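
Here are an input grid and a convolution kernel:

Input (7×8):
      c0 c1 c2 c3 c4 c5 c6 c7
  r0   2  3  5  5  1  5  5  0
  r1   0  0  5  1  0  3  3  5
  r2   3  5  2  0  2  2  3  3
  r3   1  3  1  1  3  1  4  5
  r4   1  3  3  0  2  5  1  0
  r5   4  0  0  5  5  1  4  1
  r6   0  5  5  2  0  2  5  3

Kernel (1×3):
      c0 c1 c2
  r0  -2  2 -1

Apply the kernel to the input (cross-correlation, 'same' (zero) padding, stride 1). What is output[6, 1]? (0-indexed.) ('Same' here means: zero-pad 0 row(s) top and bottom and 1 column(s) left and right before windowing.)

5

The receptive field on the zero-padded input at this output position is [0 5 5]. Elementwise product with the kernel and sum: 0·-2 + 5·2 + 5·-1.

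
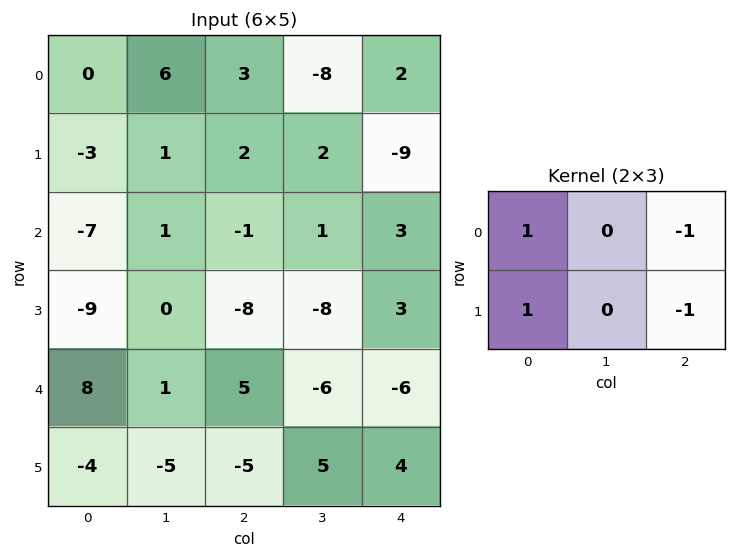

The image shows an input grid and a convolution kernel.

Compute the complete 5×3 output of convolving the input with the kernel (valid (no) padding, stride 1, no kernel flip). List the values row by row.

-8 13 12
-11 -1 7
-7 8 -15
2 15 0
4 -3 2

Output[0,0]: The receptive field on the input at this output position is [0 6 3 / -3 1 2]. Elementwise product with the kernel and sum: 0·1 + 3·-1 + -3·1 + 2·-1.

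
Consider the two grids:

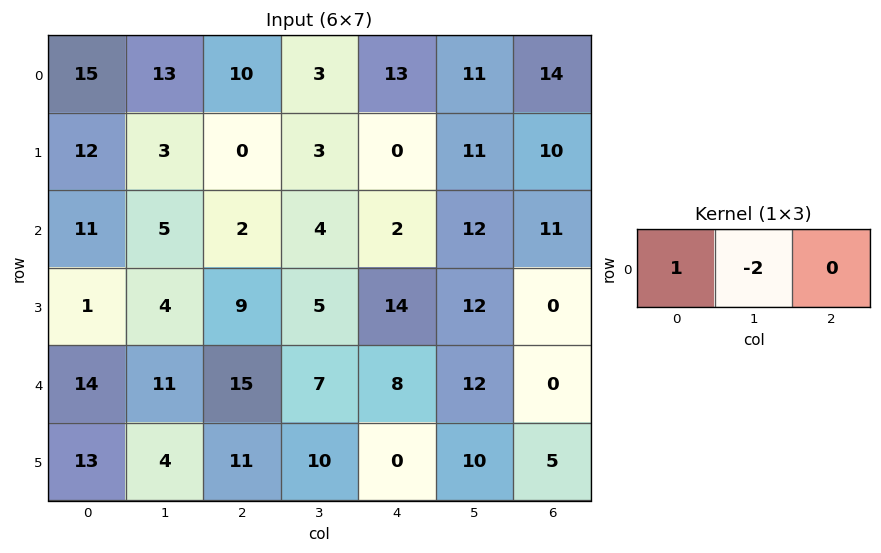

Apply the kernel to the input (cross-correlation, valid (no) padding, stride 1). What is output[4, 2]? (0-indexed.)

1

The receptive field on the input at this output position is [15 7 8]. Elementwise product with the kernel and sum: 15·1 + 7·-2.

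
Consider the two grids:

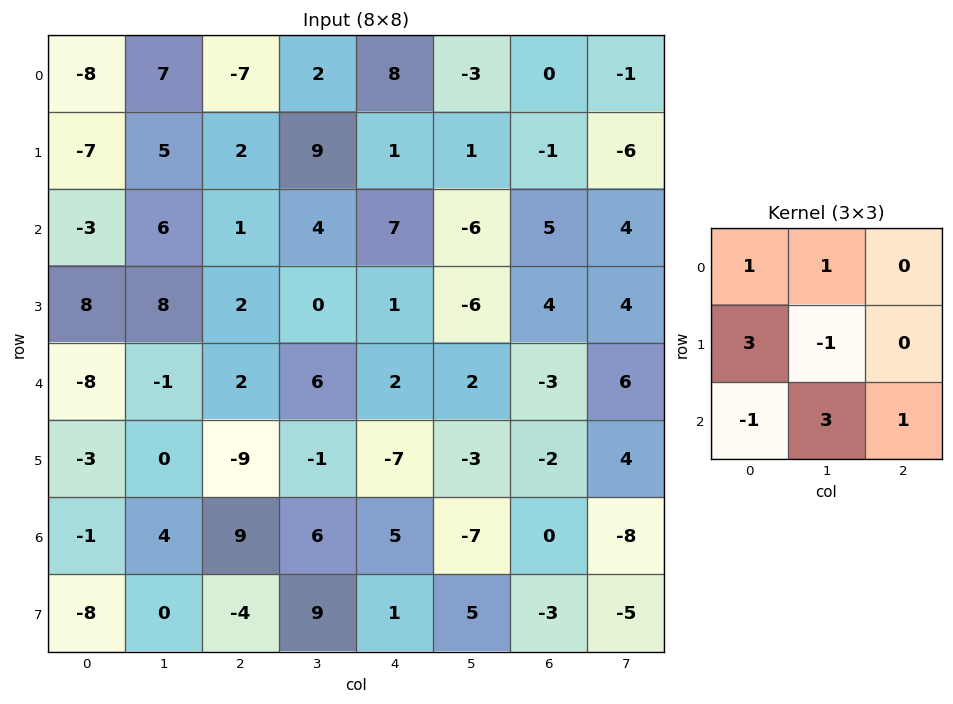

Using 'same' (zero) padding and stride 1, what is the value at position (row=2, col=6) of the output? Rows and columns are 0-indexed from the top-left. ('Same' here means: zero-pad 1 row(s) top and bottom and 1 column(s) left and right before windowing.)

The receptive field on the zero-padded input at this output position is [1 -1 -6 / -6 5 4 / -6 4 4]. Elementwise product with the kernel and sum: 1·1 + -1·1 + -6·3 + 5·-1 + -6·-1 + 4·3 + 4·1.

-1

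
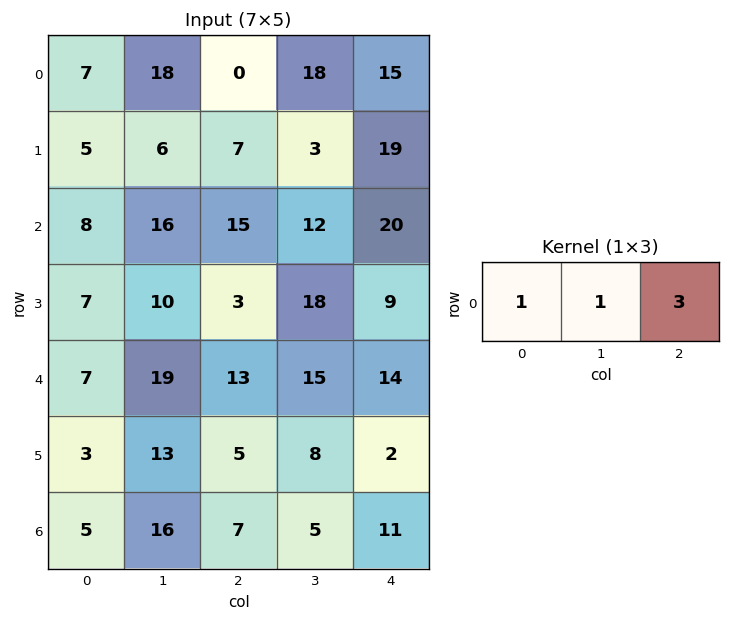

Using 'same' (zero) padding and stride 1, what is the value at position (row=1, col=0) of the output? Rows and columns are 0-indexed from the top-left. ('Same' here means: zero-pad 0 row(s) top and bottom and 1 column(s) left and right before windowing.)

The receptive field on the zero-padded input at this output position is [0 5 6]. Elementwise product with the kernel and sum: 0·1 + 5·1 + 6·3.

23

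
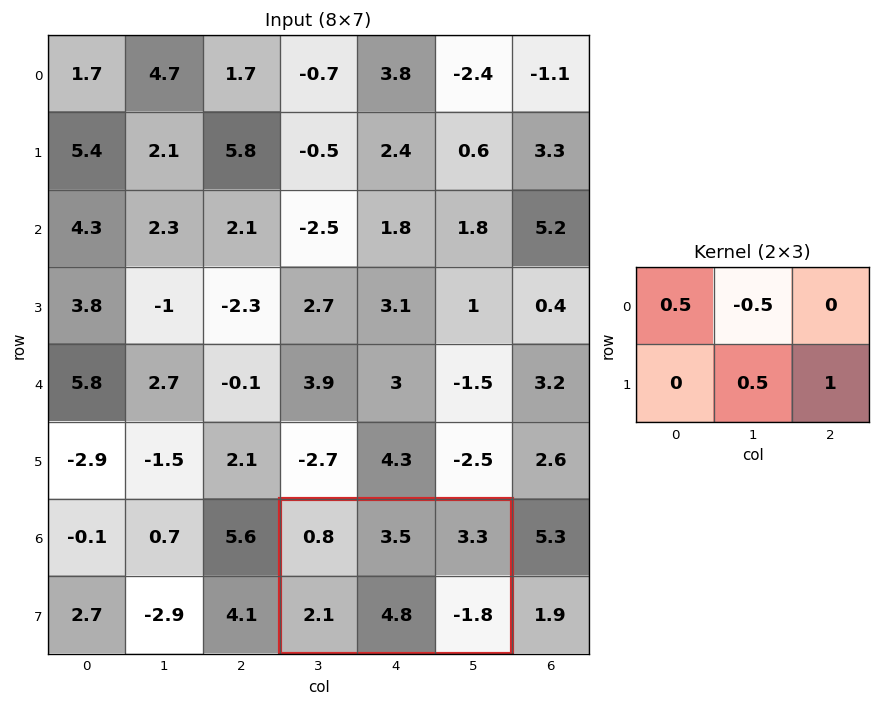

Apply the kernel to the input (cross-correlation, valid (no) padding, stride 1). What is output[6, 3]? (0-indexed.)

The receptive field on the input at this output position is [0.8 3.5 3.3 / 2.1 4.8 -1.8]. Elementwise product with the kernel and sum: 0.8·0.5 + 3.5·-0.5 + 4.8·0.5 + -1.8·1.

-0.75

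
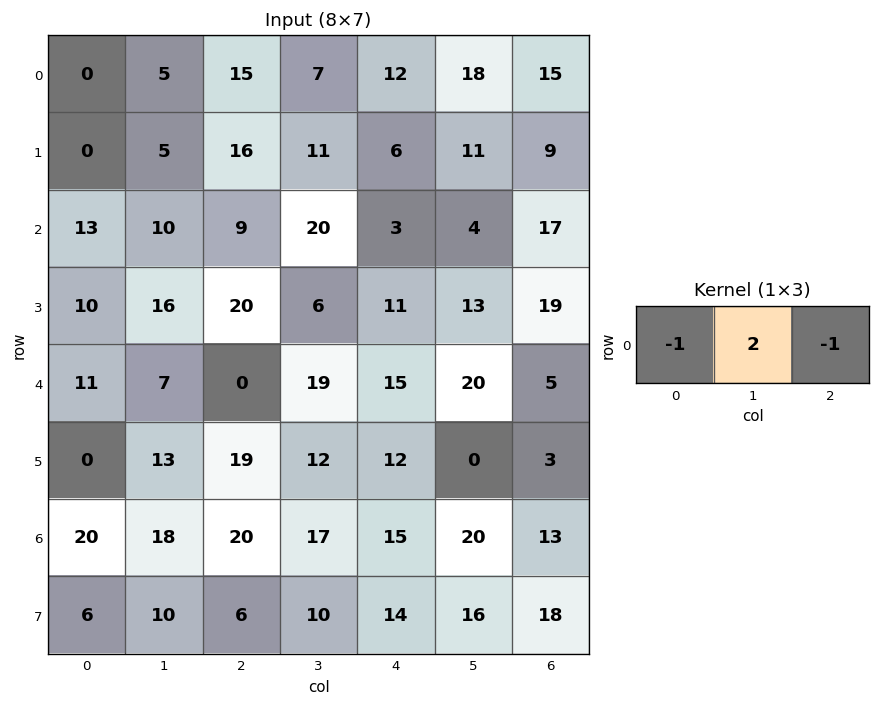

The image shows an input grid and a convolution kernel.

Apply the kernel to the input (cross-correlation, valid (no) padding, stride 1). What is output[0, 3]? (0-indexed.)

The receptive field on the input at this output position is [7 12 18]. Elementwise product with the kernel and sum: 7·-1 + 12·2 + 18·-1.

-1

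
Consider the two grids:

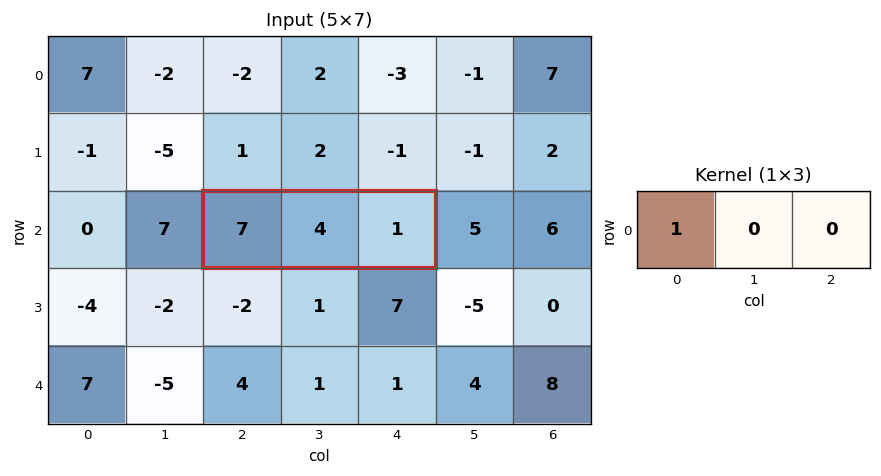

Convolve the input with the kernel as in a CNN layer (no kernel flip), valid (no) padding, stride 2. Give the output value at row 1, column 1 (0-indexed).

The receptive field on the input at this output position is [7 4 1]. Elementwise product with the kernel and sum: 7·1.

7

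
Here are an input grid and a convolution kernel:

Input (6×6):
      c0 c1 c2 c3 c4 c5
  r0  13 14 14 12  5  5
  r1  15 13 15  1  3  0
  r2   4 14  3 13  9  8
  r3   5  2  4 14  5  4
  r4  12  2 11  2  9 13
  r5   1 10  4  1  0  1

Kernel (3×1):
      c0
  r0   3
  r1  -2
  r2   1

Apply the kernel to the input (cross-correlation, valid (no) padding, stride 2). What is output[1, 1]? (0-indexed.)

12

The receptive field on the input at this output position is [3 / 4 / 11]. Elementwise product with the kernel and sum: 3·3 + 4·-2 + 11·1.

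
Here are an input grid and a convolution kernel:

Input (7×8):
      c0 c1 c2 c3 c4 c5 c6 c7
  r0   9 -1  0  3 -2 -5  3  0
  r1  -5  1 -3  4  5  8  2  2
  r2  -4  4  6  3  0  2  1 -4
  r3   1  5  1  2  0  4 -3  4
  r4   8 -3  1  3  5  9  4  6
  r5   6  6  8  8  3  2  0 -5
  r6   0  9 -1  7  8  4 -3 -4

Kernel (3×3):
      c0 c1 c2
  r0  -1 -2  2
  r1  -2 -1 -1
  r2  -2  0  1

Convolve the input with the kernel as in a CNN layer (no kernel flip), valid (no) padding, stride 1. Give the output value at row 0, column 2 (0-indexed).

-25

The receptive field on the input at this output position is [0 3 -2 / -3 4 5 / 6 3 0]. Elementwise product with the kernel and sum: 0·-1 + 3·-2 + -2·2 + -3·-2 + 4·-1 + 5·-1 + 6·-2 + 0·1.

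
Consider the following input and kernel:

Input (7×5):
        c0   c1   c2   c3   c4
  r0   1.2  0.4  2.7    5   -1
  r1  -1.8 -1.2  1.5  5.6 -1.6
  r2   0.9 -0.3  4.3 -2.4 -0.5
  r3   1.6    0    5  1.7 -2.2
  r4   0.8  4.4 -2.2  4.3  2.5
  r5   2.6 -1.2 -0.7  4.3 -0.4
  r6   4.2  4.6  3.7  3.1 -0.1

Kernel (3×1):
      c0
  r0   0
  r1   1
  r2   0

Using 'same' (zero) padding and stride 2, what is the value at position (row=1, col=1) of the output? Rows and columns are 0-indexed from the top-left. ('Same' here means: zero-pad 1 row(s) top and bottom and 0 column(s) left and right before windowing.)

4.3

The receptive field on the zero-padded input at this output position is [1.5 / 4.3 / 5]. Elementwise product with the kernel and sum: 4.3·1.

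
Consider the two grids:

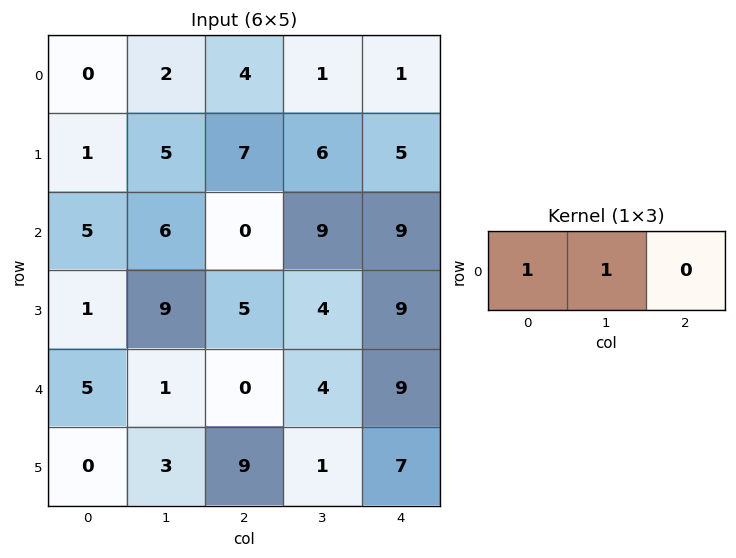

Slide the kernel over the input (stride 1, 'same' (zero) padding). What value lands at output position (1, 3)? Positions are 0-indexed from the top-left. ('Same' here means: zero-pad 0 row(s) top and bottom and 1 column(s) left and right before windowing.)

13

The receptive field on the zero-padded input at this output position is [7 6 5]. Elementwise product with the kernel and sum: 7·1 + 6·1.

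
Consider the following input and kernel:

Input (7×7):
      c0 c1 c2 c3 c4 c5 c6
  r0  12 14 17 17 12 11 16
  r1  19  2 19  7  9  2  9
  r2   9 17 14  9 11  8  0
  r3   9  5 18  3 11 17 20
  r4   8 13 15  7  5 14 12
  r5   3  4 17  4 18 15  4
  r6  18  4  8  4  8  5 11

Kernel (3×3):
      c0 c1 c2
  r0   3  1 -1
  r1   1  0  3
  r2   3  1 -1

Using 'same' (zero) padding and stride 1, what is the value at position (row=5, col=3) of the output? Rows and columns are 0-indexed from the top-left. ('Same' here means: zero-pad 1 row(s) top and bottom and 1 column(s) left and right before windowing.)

The receptive field on the zero-padded input at this output position is [15 7 5 / 17 4 18 / 8 4 8]. Elementwise product with the kernel and sum: 15·3 + 7·1 + 5·-1 + 17·1 + 18·3 + 8·3 + 4·1 + 8·-1.

138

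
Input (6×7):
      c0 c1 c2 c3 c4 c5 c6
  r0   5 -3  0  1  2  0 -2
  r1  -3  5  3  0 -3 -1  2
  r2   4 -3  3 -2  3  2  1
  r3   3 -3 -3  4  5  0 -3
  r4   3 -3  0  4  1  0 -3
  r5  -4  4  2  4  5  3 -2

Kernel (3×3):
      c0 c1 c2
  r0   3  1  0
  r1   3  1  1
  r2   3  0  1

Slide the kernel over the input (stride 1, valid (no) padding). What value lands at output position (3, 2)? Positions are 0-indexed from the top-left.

11

The receptive field on the input at this output position is [-3 4 5 / 0 4 1 / 2 4 5]. Elementwise product with the kernel and sum: -3·3 + 4·1 + 0·3 + 4·1 + 1·1 + 2·3 + 5·1.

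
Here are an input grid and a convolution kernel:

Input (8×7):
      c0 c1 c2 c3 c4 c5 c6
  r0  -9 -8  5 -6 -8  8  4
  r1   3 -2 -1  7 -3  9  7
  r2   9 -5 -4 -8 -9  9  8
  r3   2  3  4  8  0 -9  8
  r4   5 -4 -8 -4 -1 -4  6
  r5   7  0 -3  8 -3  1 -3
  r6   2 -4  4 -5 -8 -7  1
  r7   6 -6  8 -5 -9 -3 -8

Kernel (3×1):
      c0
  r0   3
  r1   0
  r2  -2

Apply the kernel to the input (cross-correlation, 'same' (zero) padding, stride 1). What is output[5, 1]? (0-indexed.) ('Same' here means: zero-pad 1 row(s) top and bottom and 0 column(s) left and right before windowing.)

-4

The receptive field on the zero-padded input at this output position is [-4 / 0 / -4]. Elementwise product with the kernel and sum: -4·3 + -4·-2.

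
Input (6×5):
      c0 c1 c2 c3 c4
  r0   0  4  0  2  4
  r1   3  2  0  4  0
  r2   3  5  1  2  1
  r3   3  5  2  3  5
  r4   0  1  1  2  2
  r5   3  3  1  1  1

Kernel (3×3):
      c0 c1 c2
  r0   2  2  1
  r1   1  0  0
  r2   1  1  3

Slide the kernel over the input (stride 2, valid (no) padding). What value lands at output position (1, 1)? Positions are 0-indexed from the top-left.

18

The receptive field on the input at this output position is [1 2 1 / 2 3 5 / 1 2 2]. Elementwise product with the kernel and sum: 1·2 + 2·2 + 1·1 + 2·1 + 1·1 + 2·1 + 2·3.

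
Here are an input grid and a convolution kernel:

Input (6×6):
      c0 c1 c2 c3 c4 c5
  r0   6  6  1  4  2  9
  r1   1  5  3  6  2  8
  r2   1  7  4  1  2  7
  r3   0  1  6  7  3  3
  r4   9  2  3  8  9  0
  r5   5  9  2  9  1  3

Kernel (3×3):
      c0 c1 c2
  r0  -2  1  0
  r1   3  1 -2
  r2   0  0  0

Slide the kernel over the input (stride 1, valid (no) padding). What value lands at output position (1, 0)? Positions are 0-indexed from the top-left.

The receptive field on the input at this output position is [1 5 3 / 1 7 4 / 0 1 6]. Elementwise product with the kernel and sum: 1·-2 + 5·1 + 1·3 + 7·1 + 4·-2.

5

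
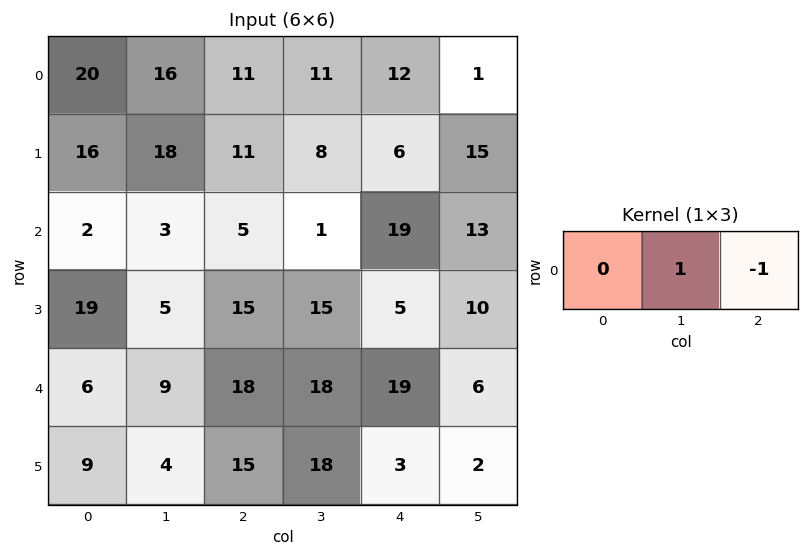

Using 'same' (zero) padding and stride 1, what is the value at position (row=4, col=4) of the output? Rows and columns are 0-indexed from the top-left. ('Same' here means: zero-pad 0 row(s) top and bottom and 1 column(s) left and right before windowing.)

The receptive field on the zero-padded input at this output position is [18 19 6]. Elementwise product with the kernel and sum: 19·1 + 6·-1.

13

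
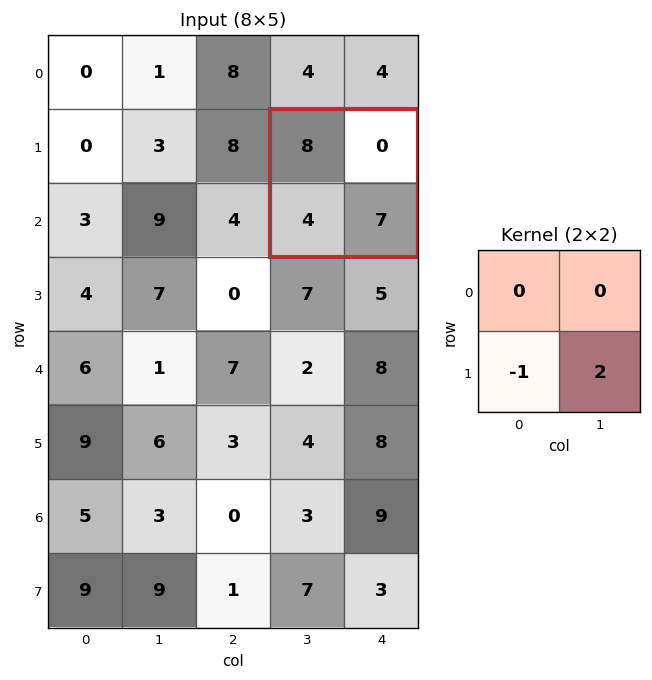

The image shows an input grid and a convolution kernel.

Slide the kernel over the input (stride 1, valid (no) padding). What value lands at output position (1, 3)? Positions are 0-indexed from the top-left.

The receptive field on the input at this output position is [8 0 / 4 7]. Elementwise product with the kernel and sum: 4·-1 + 7·2.

10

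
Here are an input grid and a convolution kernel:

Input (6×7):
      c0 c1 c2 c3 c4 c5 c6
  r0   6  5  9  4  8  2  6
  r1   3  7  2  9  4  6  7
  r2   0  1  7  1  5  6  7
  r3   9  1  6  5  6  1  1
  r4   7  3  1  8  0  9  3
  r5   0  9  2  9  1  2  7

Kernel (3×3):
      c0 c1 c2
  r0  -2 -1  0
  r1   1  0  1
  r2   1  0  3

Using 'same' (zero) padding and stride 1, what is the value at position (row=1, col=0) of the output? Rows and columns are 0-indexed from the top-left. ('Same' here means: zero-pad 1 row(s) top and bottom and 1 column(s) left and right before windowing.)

4

The receptive field on the zero-padded input at this output position is [0 6 5 / 0 3 7 / 0 0 1]. Elementwise product with the kernel and sum: 0·-2 + 6·-1 + 0·1 + 7·1 + 0·1 + 1·3.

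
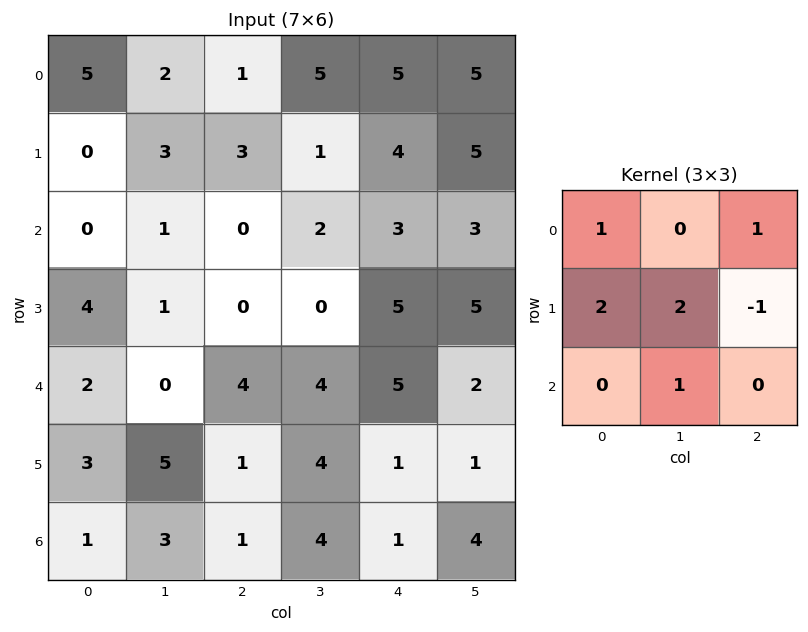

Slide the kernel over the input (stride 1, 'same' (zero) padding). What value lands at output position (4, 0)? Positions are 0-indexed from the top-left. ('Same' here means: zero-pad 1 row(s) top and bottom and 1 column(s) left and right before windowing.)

The receptive field on the zero-padded input at this output position is [0 4 1 / 0 2 0 / 0 3 5]. Elementwise product with the kernel and sum: 0·1 + 1·1 + 0·2 + 2·2 + 0·-1 + 3·1.

8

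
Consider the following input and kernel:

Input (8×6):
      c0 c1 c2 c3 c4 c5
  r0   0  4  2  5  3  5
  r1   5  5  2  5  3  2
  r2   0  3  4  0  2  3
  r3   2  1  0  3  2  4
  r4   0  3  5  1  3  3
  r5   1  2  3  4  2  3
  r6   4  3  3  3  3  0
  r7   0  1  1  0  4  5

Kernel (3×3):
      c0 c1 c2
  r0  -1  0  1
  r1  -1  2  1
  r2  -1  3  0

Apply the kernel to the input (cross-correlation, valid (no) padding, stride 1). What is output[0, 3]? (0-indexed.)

9

The receptive field on the input at this output position is [5 3 5 / 5 3 2 / 0 2 3]. Elementwise product with the kernel and sum: 5·-1 + 5·1 + 5·-1 + 3·2 + 2·1 + 0·-1 + 2·3.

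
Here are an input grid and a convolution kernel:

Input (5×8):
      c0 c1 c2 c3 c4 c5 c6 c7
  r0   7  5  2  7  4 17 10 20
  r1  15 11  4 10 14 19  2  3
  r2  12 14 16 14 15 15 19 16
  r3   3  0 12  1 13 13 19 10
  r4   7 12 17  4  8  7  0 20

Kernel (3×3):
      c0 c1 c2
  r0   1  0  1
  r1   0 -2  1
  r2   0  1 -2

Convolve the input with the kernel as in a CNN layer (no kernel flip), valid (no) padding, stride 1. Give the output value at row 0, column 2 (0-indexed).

The receptive field on the input at this output position is [2 7 4 / 4 10 14 / 16 14 15]. Elementwise product with the kernel and sum: 2·1 + 4·1 + 10·-2 + 14·1 + 14·1 + 15·-2.

-16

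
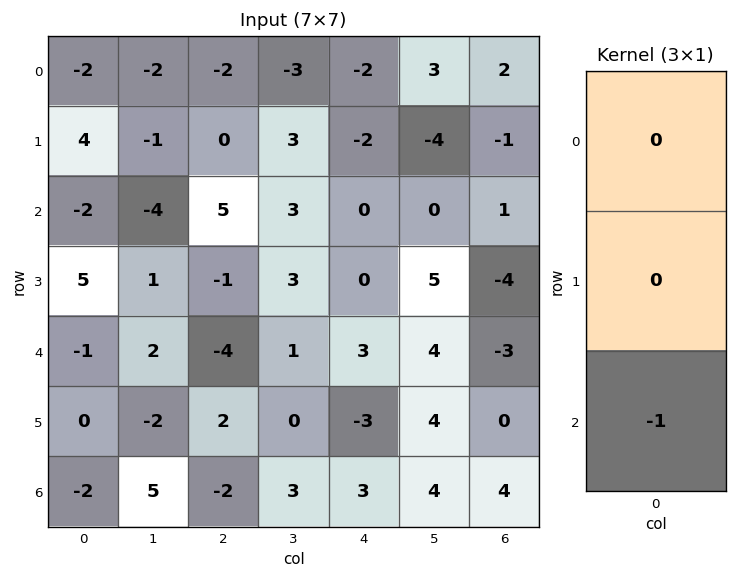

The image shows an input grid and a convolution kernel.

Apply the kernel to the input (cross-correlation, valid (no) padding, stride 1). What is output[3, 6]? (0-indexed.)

0

The receptive field on the input at this output position is [-4 / -3 / 0]. Elementwise product with the kernel and sum: 0·-1.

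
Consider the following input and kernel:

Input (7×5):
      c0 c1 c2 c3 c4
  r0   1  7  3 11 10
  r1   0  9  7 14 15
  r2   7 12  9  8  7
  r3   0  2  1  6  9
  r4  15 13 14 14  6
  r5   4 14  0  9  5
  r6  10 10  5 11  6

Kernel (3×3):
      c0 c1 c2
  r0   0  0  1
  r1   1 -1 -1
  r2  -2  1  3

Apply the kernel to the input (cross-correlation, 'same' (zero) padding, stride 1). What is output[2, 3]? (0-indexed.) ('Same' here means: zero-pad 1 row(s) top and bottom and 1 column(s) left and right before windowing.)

The receptive field on the zero-padded input at this output position is [7 14 15 / 9 8 7 / 1 6 9]. Elementwise product with the kernel and sum: 15·1 + 9·1 + 8·-1 + 7·-1 + 1·-2 + 6·1 + 9·3.

40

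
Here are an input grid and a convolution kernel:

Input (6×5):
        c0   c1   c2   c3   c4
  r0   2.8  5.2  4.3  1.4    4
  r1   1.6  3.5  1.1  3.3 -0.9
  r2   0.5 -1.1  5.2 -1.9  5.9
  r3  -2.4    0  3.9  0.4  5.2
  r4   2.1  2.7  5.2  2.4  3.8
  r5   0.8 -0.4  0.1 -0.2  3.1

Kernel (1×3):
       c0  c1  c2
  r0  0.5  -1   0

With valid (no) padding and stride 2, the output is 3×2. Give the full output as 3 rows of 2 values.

-3.8 0.75
1.35 4.5
-1.65 0.2

Output[0,0]: The receptive field on the input at this output position is [2.8 5.2 4.3]. Elementwise product with the kernel and sum: 2.8·0.5 + 5.2·-1.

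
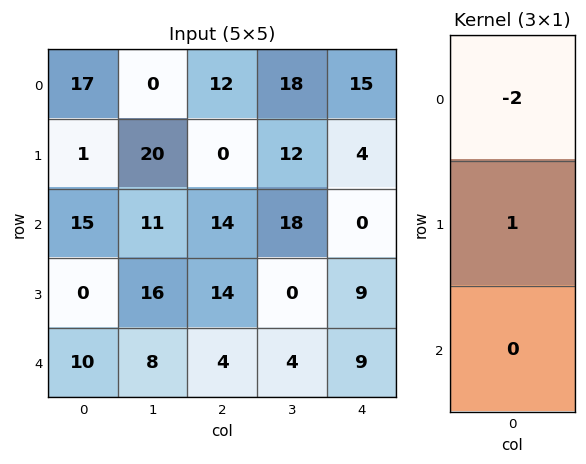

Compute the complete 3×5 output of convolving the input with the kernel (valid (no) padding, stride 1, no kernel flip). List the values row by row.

-33 20 -24 -24 -26
13 -29 14 -6 -8
-30 -6 -14 -36 9

Output[0,0]: The receptive field on the input at this output position is [17 / 1 / 15]. Elementwise product with the kernel and sum: 17·-2 + 1·1.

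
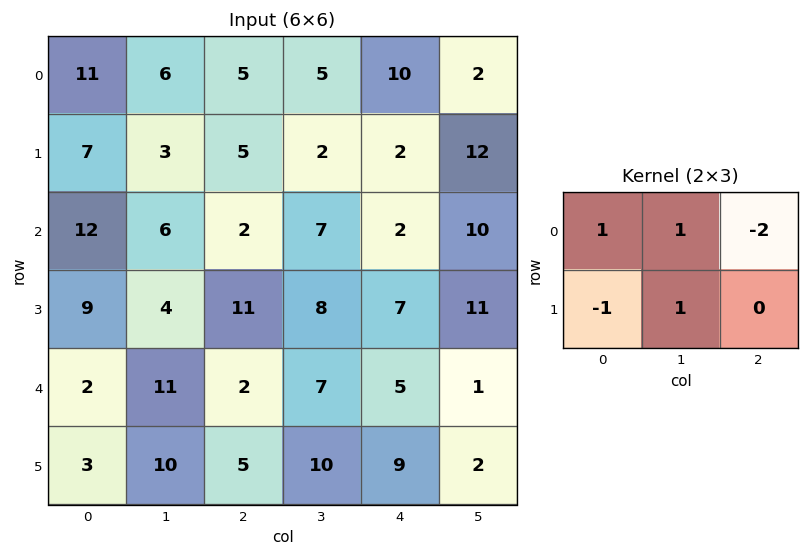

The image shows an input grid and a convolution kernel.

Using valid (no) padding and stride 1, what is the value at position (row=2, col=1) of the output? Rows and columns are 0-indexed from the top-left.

1

The receptive field on the input at this output position is [6 2 7 / 4 11 8]. Elementwise product with the kernel and sum: 6·1 + 2·1 + 7·-2 + 4·-1 + 11·1.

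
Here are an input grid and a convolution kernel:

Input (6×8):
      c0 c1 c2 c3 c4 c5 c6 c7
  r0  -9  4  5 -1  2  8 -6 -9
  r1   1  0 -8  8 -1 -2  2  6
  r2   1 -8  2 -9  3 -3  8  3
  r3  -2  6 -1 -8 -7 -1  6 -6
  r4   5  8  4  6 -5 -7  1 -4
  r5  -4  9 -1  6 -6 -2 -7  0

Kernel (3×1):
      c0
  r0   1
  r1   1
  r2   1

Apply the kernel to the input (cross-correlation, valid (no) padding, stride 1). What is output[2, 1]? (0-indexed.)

The receptive field on the input at this output position is [-8 / 6 / 8]. Elementwise product with the kernel and sum: -8·1 + 6·1 + 8·1.

6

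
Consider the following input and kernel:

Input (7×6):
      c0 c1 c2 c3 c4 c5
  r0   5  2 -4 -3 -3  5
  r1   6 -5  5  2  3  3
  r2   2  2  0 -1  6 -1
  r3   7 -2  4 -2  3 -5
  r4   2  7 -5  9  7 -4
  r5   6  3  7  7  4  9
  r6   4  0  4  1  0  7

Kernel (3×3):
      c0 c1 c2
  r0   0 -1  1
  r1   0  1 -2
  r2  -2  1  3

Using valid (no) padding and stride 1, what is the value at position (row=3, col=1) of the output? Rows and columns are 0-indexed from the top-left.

The receptive field on the input at this output position is [-2 4 -2 / 7 -5 9 / 3 7 7]. Elementwise product with the kernel and sum: 4·-1 + -2·1 + -5·1 + 9·-2 + 3·-2 + 7·1 + 7·3.

-7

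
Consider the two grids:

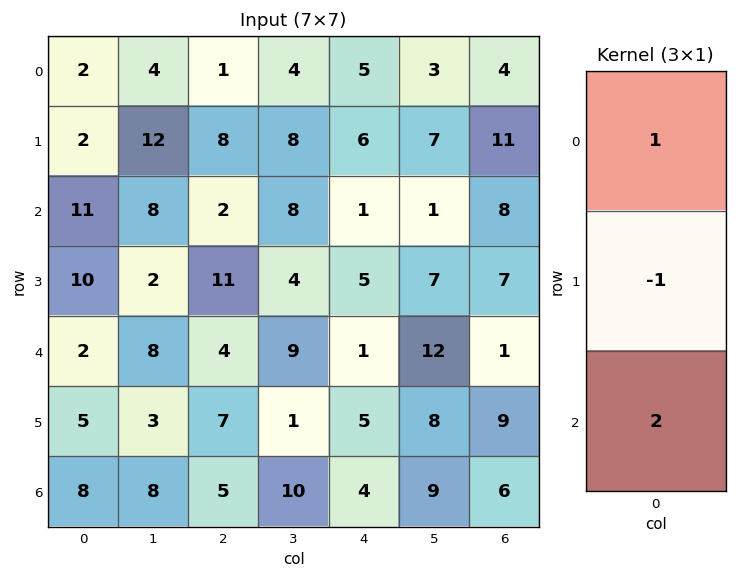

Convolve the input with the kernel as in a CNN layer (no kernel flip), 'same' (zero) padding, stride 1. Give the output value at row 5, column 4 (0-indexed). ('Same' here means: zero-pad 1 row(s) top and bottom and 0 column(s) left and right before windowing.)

4

The receptive field on the zero-padded input at this output position is [1 / 5 / 4]. Elementwise product with the kernel and sum: 1·1 + 5·-1 + 4·2.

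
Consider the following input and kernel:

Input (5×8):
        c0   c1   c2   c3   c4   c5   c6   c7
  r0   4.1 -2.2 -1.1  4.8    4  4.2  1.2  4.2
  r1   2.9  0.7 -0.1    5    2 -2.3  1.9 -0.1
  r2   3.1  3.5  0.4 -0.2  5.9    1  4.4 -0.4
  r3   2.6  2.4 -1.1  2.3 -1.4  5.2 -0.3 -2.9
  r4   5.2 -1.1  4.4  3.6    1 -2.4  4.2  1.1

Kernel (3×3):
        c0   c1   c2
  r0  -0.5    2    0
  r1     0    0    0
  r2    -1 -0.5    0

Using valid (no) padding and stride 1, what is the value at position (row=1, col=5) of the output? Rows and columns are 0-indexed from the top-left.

-0.1

The receptive field on the input at this output position is [-2.3 1.9 -0.1 / 1 4.4 -0.4 / 5.2 -0.3 -2.9]. Elementwise product with the kernel and sum: -2.3·-0.5 + 1.9·2 + 5.2·-1 + -0.3·-0.5.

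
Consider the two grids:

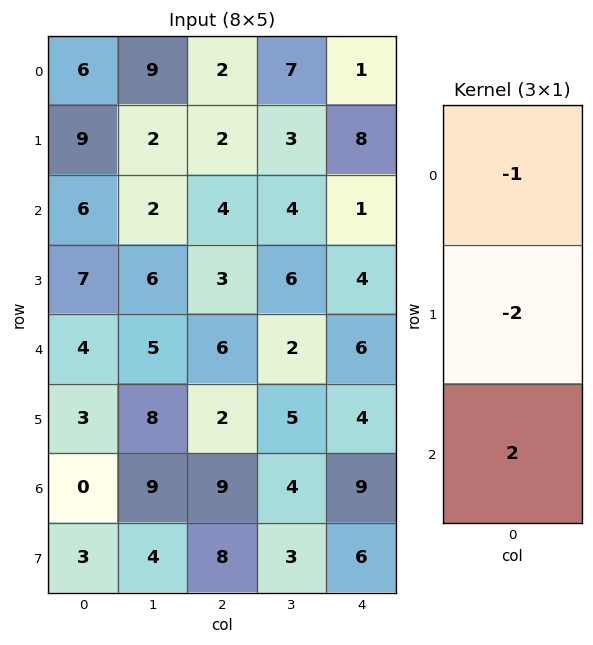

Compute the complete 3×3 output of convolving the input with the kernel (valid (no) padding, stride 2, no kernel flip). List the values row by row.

-12 2 -15
-12 2 3
-10 8 4

Output[0,0]: The receptive field on the input at this output position is [6 / 9 / 6]. Elementwise product with the kernel and sum: 6·-1 + 9·-2 + 6·2.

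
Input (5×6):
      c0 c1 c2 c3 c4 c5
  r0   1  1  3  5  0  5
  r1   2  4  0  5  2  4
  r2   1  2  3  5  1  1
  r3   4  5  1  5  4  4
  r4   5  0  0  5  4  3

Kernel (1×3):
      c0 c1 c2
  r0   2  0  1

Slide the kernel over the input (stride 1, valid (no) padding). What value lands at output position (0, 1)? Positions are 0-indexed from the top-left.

The receptive field on the input at this output position is [1 3 5]. Elementwise product with the kernel and sum: 1·2 + 5·1.

7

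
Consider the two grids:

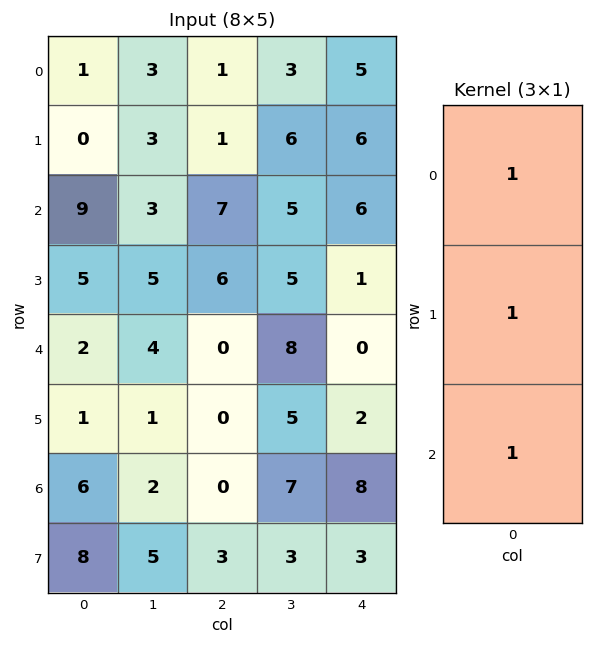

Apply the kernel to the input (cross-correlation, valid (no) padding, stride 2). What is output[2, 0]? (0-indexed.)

9

The receptive field on the input at this output position is [2 / 1 / 6]. Elementwise product with the kernel and sum: 2·1 + 1·1 + 6·1.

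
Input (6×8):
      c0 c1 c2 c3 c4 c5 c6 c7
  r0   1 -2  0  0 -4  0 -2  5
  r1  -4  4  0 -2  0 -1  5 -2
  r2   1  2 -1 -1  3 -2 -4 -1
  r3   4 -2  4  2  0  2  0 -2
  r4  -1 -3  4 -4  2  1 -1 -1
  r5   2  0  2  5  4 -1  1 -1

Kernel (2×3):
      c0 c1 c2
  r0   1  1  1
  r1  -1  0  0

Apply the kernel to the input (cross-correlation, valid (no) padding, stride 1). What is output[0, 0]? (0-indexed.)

The receptive field on the input at this output position is [1 -2 0 / -4 4 0]. Elementwise product with the kernel and sum: 1·1 + -2·1 + 0·1 + -4·-1.

3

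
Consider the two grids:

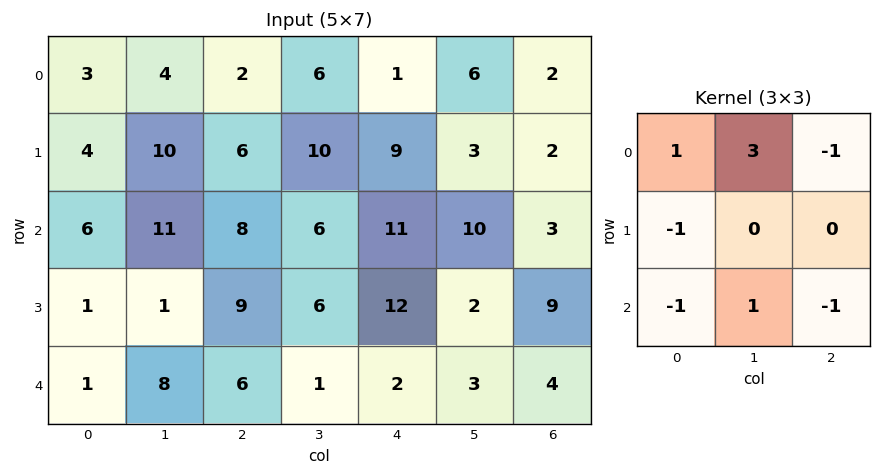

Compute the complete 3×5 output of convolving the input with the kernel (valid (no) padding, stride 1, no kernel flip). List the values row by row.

6 -15 0 -12 4
13 9 4 32 -14
31 25 -1 21 23

Output[0,0]: The receptive field on the input at this output position is [3 4 2 / 4 10 6 / 6 11 8]. Elementwise product with the kernel and sum: 3·1 + 4·3 + 2·-1 + 4·-1 + 6·-1 + 11·1 + 8·-1.
Output[0,1]: The receptive field on the input at this output position is [4 2 6 / 10 6 10 / 11 8 6]. Elementwise product with the kernel and sum: 4·1 + 2·3 + 6·-1 + 10·-1 + 11·-1 + 8·1 + 6·-1.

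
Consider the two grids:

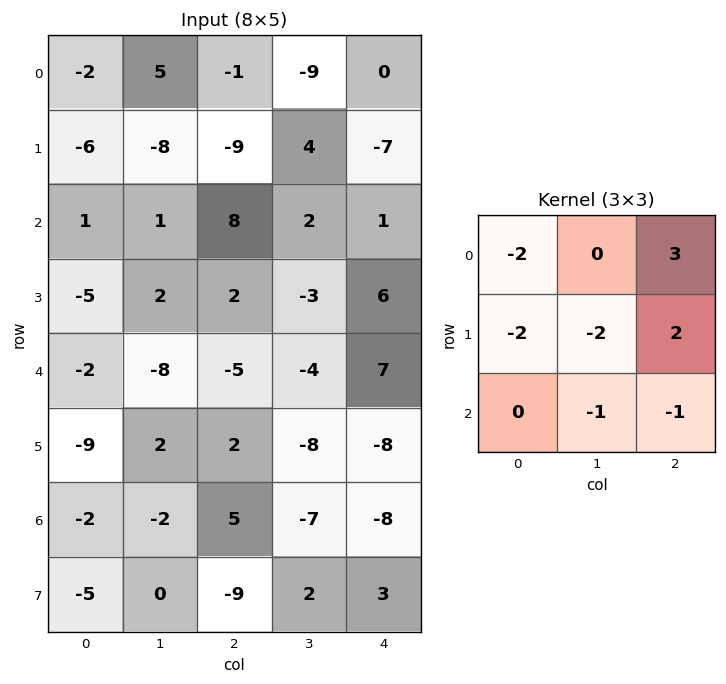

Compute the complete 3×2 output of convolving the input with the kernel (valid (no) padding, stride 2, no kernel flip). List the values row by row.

2 -5
45 -2
4 42

Output[0,0]: The receptive field on the input at this output position is [-2 5 -1 / -6 -8 -9 / 1 1 8]. Elementwise product with the kernel and sum: -2·-2 + -1·3 + -6·-2 + -8·-2 + -9·2 + 1·-1 + 8·-1.
Output[0,1]: The receptive field on the input at this output position is [-1 -9 0 / -9 4 -7 / 8 2 1]. Elementwise product with the kernel and sum: -1·-2 + 0·3 + -9·-2 + 4·-2 + -7·2 + 2·-1 + 1·-1.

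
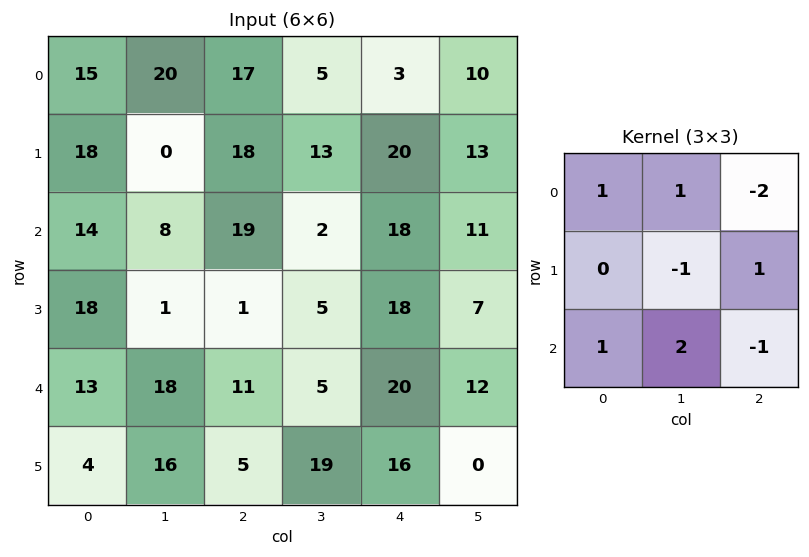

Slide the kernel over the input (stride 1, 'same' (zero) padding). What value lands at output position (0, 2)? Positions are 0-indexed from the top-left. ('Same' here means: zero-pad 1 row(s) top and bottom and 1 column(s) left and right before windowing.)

11

The receptive field on the zero-padded input at this output position is [0 0 0 / 20 17 5 / 0 18 13]. Elementwise product with the kernel and sum: 0·1 + 0·1 + 0·-2 + 17·-1 + 5·1 + 0·1 + 18·2 + 13·-1.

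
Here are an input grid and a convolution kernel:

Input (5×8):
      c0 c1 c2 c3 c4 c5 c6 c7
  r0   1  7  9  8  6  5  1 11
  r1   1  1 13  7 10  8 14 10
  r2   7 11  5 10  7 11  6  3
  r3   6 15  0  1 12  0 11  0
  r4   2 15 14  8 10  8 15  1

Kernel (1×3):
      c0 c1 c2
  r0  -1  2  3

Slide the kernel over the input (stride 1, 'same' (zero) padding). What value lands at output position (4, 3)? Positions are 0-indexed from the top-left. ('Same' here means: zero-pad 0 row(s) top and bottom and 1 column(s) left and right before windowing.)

The receptive field on the zero-padded input at this output position is [14 8 10]. Elementwise product with the kernel and sum: 14·-1 + 8·2 + 10·3.

32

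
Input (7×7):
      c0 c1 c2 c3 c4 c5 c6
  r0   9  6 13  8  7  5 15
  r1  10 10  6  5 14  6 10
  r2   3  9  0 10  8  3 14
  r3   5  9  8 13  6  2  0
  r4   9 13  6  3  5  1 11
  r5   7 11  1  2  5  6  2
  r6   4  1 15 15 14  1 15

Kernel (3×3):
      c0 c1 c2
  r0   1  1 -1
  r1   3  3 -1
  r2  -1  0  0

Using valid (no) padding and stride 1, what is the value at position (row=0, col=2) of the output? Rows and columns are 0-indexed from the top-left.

The receptive field on the input at this output position is [13 8 7 / 6 5 14 / 0 10 8]. Elementwise product with the kernel and sum: 13·1 + 8·1 + 7·-1 + 6·3 + 5·3 + 14·-1 + 0·-1.

33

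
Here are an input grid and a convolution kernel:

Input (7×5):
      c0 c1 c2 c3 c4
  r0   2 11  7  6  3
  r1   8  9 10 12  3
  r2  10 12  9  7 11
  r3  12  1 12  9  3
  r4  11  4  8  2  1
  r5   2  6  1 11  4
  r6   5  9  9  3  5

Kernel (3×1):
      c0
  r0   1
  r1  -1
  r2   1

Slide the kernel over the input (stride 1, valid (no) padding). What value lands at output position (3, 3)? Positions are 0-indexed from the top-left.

The receptive field on the input at this output position is [9 / 2 / 11]. Elementwise product with the kernel and sum: 9·1 + 2·-1 + 11·1.

18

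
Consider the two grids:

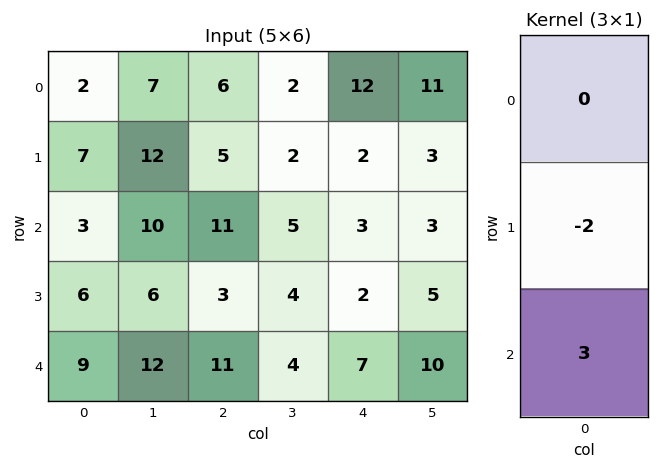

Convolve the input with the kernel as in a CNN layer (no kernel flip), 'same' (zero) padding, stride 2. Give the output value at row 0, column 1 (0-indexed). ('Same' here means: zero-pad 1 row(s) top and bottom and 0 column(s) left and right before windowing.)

The receptive field on the zero-padded input at this output position is [0 / 6 / 5]. Elementwise product with the kernel and sum: 6·-2 + 5·3.

3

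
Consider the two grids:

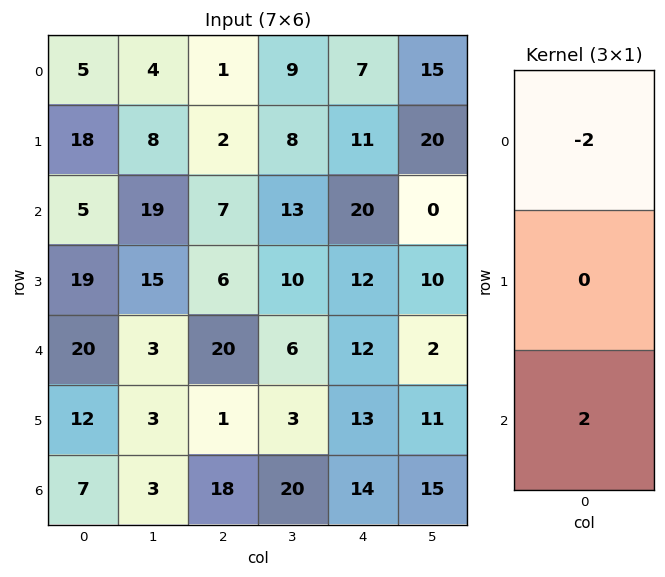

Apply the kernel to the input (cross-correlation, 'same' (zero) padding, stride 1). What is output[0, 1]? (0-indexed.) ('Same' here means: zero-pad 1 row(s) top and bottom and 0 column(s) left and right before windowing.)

The receptive field on the zero-padded input at this output position is [0 / 4 / 8]. Elementwise product with the kernel and sum: 0·-2 + 8·2.

16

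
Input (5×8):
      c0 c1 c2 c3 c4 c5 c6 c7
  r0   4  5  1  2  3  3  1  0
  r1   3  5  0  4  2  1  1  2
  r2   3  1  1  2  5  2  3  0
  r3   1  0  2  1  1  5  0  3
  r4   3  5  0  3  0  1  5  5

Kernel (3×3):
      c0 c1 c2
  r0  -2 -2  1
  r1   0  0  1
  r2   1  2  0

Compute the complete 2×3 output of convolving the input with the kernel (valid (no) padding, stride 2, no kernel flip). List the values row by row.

-12 4 -1
8 6 -9

Output[0,0]: The receptive field on the input at this output position is [4 5 1 / 3 5 0 / 3 1 1]. Elementwise product with the kernel and sum: 4·-2 + 5·-2 + 1·1 + 0·1 + 3·1 + 1·2.
Output[0,1]: The receptive field on the input at this output position is [1 2 3 / 0 4 2 / 1 2 5]. Elementwise product with the kernel and sum: 1·-2 + 2·-2 + 3·1 + 2·1 + 1·1 + 2·2.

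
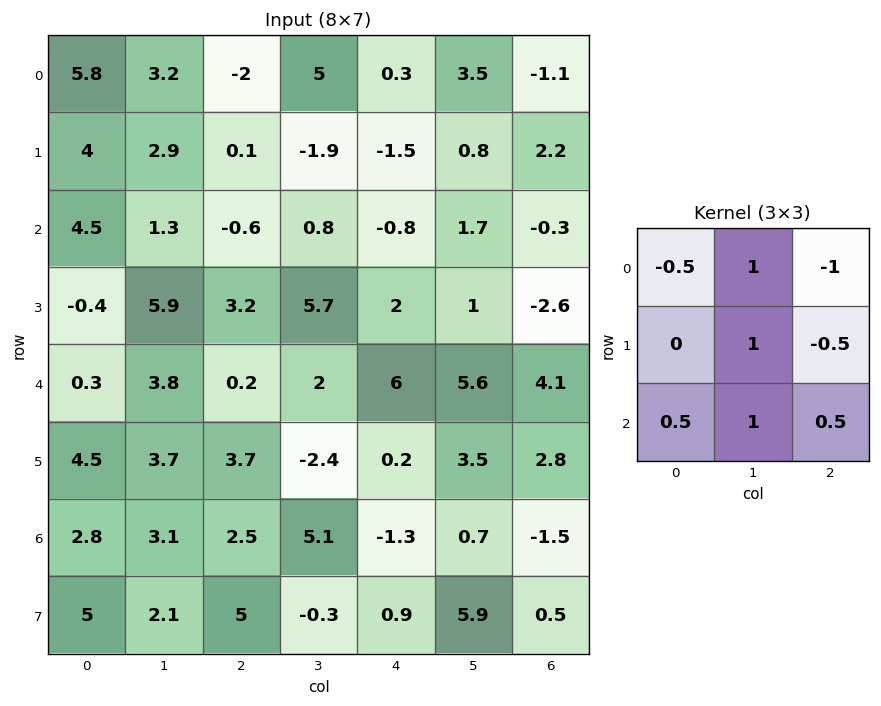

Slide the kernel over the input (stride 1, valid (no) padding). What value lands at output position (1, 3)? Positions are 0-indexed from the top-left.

2.35

The receptive field on the input at this output position is [-1.9 -1.5 0.8 / 0.8 -0.8 1.7 / 5.7 2 1]. Elementwise product with the kernel and sum: -1.9·-0.5 + -1.5·1 + 0.8·-1 + -0.8·1 + 1.7·-0.5 + 5.7·0.5 + 2·1 + 1·0.5.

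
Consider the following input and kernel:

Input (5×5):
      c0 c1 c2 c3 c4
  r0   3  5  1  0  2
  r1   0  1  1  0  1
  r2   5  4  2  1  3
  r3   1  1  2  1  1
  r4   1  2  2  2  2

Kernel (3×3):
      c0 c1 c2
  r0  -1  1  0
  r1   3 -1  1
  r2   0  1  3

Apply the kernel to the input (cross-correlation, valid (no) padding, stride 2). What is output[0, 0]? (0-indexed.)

The receptive field on the input at this output position is [3 5 1 / 0 1 1 / 5 4 2]. Elementwise product with the kernel and sum: 3·-1 + 5·1 + 0·3 + 1·-1 + 1·1 + 4·1 + 2·3.

12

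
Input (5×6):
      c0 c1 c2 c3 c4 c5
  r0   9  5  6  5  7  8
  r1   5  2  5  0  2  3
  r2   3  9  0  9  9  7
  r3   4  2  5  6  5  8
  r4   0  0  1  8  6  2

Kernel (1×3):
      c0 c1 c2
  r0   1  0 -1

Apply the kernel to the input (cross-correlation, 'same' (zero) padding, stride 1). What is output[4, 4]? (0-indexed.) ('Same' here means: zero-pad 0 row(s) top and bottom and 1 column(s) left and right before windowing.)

6

The receptive field on the zero-padded input at this output position is [8 6 2]. Elementwise product with the kernel and sum: 8·1 + 2·-1.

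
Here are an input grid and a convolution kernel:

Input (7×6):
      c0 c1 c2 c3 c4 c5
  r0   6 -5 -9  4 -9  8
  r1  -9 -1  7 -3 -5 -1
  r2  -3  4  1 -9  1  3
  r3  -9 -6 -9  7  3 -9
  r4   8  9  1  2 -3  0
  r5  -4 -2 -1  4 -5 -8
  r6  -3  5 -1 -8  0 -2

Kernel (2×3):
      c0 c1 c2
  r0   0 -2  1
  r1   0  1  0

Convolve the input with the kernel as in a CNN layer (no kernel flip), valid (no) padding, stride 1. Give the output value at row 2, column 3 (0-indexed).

The receptive field on the input at this output position is [-9 1 3 / 7 3 -9]. Elementwise product with the kernel and sum: 1·-2 + 3·1 + 3·1.

4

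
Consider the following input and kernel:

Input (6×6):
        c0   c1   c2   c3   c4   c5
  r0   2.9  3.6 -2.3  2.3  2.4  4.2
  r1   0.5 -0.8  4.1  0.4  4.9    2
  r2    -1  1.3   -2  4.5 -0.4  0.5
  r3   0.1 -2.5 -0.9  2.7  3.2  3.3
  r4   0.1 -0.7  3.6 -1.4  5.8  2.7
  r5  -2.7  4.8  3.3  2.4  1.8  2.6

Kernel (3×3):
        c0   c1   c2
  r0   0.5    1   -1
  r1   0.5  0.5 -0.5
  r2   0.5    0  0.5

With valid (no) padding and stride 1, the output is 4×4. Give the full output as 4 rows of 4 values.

Output[0,0]: The receptive field on the input at this output position is [2.9 3.6 -2.3 / 0.5 -0.8 4.1 / -1 1.3 -2]. Elementwise product with the kernel and sum: 2.9·0.5 + 3.6·1 + -2.3·-1 + 0.5·0.5 + -0.8·0.5 + 4.1·-0.5 + -1·0.5 + -2·0.5.

3.65 1.55 -2.65 3.5
-3.9 0.8 0.15 7.9
3.9 -9.95 7.9 3.3
-3.35 0.9 -0.2 4.6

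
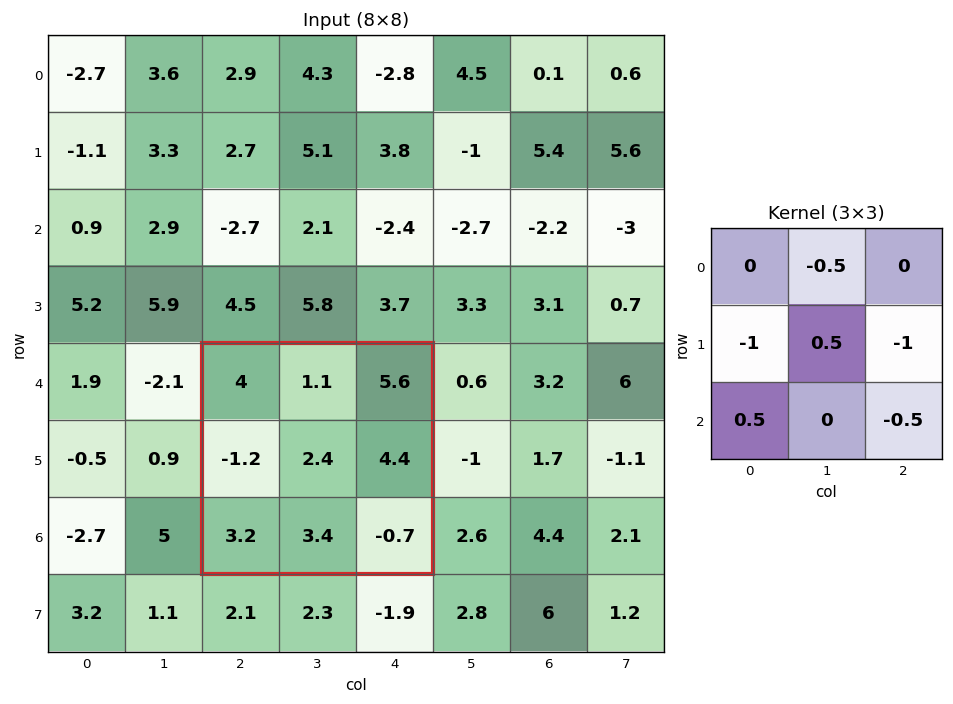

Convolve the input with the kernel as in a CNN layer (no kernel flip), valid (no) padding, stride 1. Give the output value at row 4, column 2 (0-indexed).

The receptive field on the input at this output position is [4 1.1 5.6 / -1.2 2.4 4.4 / 3.2 3.4 -0.7]. Elementwise product with the kernel and sum: 1.1·-0.5 + -1.2·-1 + 2.4·0.5 + 4.4·-1 + 3.2·0.5 + -0.7·-0.5.

-0.6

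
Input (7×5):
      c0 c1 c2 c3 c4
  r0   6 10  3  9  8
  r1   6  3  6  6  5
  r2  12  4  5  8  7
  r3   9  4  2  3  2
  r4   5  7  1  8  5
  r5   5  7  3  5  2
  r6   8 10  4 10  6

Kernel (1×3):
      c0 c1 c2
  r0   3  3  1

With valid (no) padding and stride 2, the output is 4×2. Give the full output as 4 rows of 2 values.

51 44
53 46
37 32
58 48

Output[0,0]: The receptive field on the input at this output position is [6 10 3]. Elementwise product with the kernel and sum: 6·3 + 10·3 + 3·1.
Output[0,1]: The receptive field on the input at this output position is [3 9 8]. Elementwise product with the kernel and sum: 3·3 + 9·3 + 8·1.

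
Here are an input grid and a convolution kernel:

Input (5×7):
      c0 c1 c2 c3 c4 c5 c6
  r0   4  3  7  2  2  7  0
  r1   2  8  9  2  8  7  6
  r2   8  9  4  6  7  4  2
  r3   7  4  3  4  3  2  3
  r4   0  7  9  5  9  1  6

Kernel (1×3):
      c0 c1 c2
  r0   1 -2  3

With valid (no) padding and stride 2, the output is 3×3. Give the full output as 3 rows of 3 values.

19 9 -12
2 13 5
13 26 25

Output[0,0]: The receptive field on the input at this output position is [4 3 7]. Elementwise product with the kernel and sum: 4·1 + 3·-2 + 7·3.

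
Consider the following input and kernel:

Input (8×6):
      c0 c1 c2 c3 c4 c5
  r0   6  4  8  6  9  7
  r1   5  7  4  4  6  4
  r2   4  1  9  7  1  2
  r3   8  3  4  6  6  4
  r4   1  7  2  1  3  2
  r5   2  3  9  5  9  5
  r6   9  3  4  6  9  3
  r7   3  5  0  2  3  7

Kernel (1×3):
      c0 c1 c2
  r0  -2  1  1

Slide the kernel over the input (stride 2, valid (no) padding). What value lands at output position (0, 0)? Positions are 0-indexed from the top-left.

0

The receptive field on the input at this output position is [6 4 8]. Elementwise product with the kernel and sum: 6·-2 + 4·1 + 8·1.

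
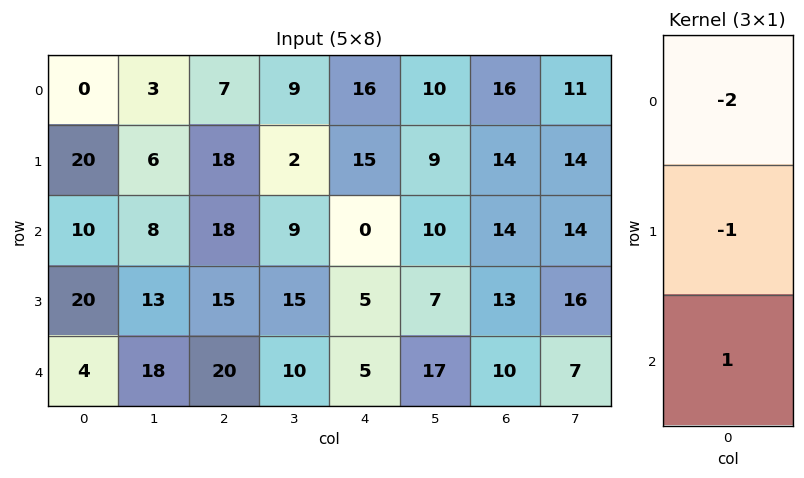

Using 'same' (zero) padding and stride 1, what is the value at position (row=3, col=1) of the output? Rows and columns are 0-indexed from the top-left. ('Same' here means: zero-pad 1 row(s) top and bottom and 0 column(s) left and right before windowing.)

The receptive field on the zero-padded input at this output position is [8 / 13 / 18]. Elementwise product with the kernel and sum: 8·-2 + 13·-1 + 18·1.

-11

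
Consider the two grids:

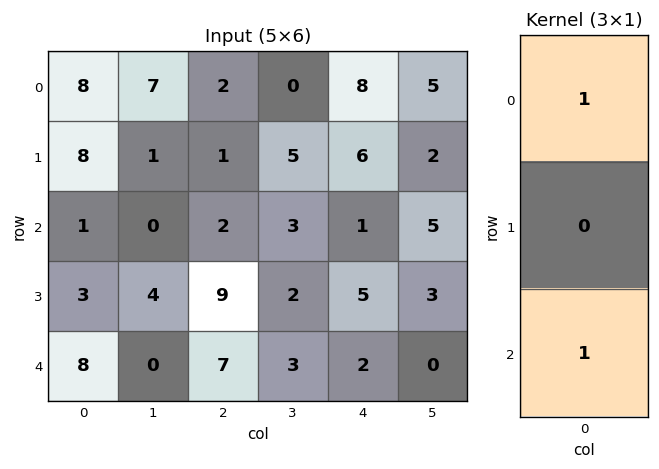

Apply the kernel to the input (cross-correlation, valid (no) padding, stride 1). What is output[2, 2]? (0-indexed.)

The receptive field on the input at this output position is [2 / 9 / 7]. Elementwise product with the kernel and sum: 2·1 + 7·1.

9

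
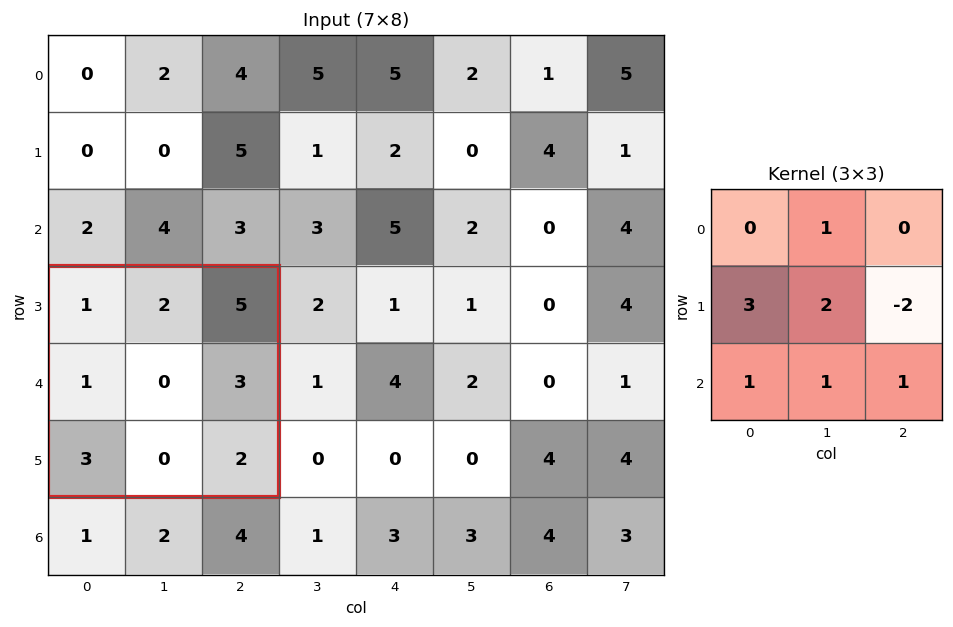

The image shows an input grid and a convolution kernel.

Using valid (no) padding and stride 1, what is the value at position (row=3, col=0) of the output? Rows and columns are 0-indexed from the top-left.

4

The receptive field on the input at this output position is [1 2 5 / 1 0 3 / 3 0 2]. Elementwise product with the kernel and sum: 2·1 + 1·3 + 0·2 + 3·-2 + 3·1 + 0·1 + 2·1.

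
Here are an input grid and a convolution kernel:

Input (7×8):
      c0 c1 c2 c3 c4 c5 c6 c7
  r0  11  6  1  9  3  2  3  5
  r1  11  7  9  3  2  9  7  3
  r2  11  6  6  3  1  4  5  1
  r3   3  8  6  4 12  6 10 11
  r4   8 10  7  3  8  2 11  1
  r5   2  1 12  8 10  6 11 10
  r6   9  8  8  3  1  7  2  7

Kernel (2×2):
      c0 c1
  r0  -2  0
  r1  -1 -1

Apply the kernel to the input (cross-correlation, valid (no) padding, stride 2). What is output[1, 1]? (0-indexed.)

-22

The receptive field on the input at this output position is [6 3 / 6 4]. Elementwise product with the kernel and sum: 6·-2 + 6·-1 + 4·-1.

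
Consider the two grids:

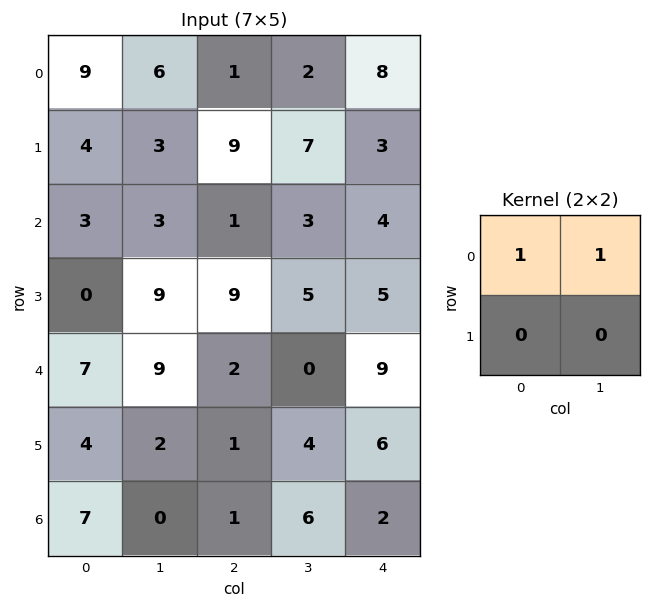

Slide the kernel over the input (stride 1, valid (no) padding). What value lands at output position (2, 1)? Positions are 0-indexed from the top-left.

The receptive field on the input at this output position is [3 1 / 9 9]. Elementwise product with the kernel and sum: 3·1 + 1·1.

4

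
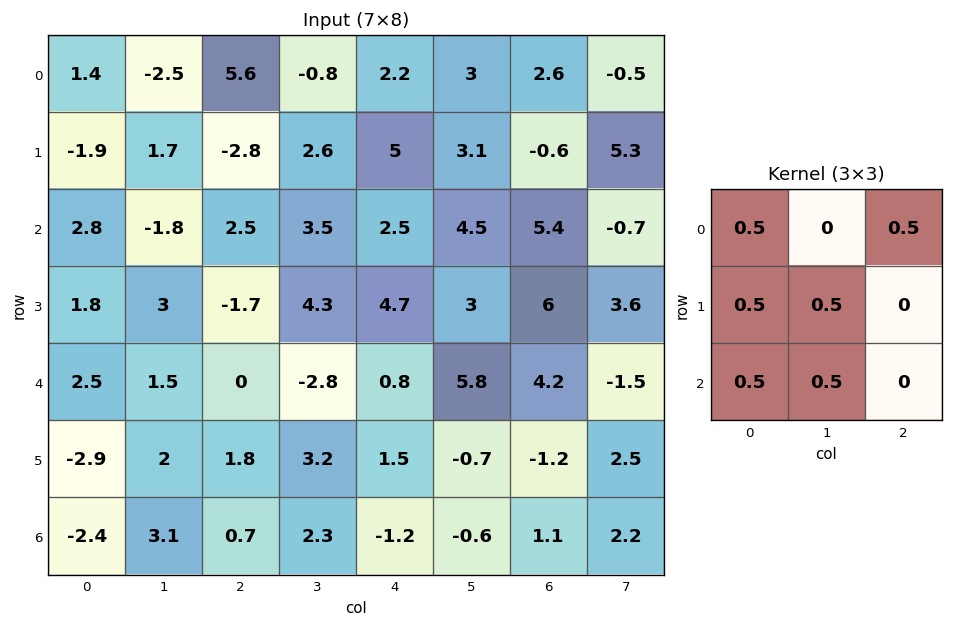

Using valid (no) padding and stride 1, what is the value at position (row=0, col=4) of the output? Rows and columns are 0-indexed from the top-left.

9.95

The receptive field on the input at this output position is [2.2 3 2.6 / 5 3.1 -0.6 / 2.5 4.5 5.4]. Elementwise product with the kernel and sum: 2.2·0.5 + 2.6·0.5 + 5·0.5 + 3.1·0.5 + 2.5·0.5 + 4.5·0.5.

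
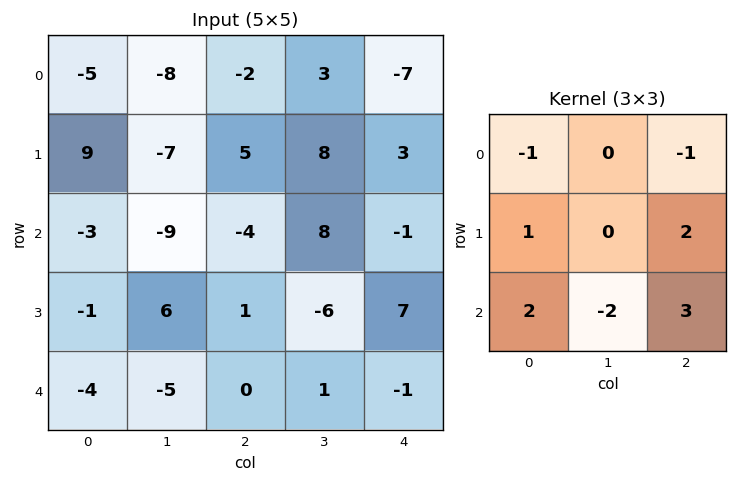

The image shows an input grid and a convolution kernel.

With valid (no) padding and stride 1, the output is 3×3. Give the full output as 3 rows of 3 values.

26 28 -7
-36 -2 21
10 -12 15

Output[0,0]: The receptive field on the input at this output position is [-5 -8 -2 / 9 -7 5 / -3 -9 -4]. Elementwise product with the kernel and sum: -5·-1 + -2·-1 + 9·1 + 5·2 + -3·2 + -9·-2 + -4·3.
Output[0,1]: The receptive field on the input at this output position is [-8 -2 3 / -7 5 8 / -9 -4 8]. Elementwise product with the kernel and sum: -8·-1 + 3·-1 + -7·1 + 8·2 + -9·2 + -4·-2 + 8·3.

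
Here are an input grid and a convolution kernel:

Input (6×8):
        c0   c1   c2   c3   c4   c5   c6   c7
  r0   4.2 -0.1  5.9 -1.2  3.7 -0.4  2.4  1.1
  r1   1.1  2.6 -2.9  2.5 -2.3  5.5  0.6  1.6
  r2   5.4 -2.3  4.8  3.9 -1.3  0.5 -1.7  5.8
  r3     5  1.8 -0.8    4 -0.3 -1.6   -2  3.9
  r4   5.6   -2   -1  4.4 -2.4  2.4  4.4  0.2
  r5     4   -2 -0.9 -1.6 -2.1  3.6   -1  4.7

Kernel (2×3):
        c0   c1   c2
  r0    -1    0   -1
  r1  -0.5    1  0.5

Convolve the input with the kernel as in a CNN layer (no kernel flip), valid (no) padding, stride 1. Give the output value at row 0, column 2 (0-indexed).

-6.8

The receptive field on the input at this output position is [5.9 -1.2 3.7 / -2.9 2.5 -2.3]. Elementwise product with the kernel and sum: 5.9·-1 + 3.7·-1 + -2.9·-0.5 + 2.5·1 + -2.3·0.5.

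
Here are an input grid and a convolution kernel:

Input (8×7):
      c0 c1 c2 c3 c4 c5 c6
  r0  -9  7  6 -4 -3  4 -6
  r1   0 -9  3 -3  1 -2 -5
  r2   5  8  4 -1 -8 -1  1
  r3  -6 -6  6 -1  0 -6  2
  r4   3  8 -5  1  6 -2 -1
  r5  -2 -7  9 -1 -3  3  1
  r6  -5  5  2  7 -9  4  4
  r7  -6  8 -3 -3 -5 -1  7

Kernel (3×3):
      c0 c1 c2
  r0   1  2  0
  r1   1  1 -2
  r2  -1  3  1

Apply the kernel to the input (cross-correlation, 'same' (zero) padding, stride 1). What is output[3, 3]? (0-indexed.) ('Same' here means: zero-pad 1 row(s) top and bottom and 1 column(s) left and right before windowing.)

The receptive field on the zero-padded input at this output position is [4 -1 -8 / 6 -1 0 / -5 1 6]. Elementwise product with the kernel and sum: 4·1 + -1·2 + 6·1 + -1·1 + 0·-2 + -5·-1 + 1·3 + 6·1.

21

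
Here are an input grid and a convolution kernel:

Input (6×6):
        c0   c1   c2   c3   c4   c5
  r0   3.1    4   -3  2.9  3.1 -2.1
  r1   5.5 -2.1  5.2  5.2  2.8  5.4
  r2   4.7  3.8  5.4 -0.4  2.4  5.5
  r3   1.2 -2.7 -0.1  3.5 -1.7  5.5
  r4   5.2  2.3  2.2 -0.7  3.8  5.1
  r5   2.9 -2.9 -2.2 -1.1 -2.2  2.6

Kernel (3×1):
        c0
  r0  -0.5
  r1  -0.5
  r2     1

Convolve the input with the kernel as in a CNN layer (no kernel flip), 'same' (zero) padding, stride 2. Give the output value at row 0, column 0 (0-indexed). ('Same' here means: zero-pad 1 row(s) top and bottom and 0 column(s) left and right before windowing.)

3.95

The receptive field on the zero-padded input at this output position is [0 / 3.1 / 5.5]. Elementwise product with the kernel and sum: 0·-0.5 + 3.1·-0.5 + 5.5·1.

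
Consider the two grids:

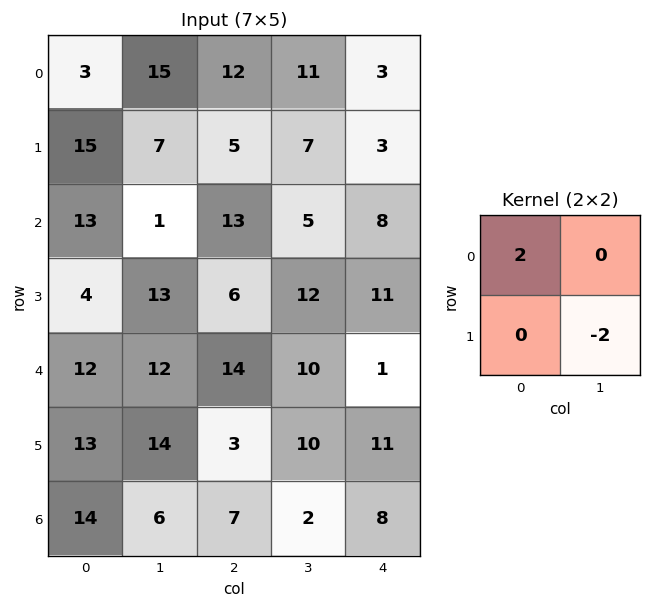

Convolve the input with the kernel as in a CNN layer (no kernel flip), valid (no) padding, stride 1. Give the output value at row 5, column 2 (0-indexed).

2

The receptive field on the input at this output position is [3 10 / 7 2]. Elementwise product with the kernel and sum: 3·2 + 2·-2.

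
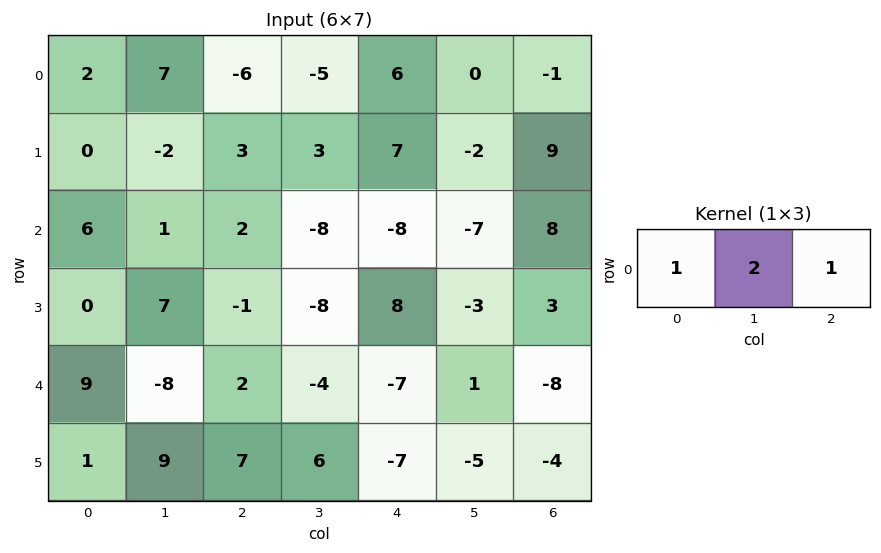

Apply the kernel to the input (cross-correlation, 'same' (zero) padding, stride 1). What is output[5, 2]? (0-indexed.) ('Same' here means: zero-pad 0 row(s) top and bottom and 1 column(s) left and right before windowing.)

The receptive field on the zero-padded input at this output position is [9 7 6]. Elementwise product with the kernel and sum: 9·1 + 7·2 + 6·1.

29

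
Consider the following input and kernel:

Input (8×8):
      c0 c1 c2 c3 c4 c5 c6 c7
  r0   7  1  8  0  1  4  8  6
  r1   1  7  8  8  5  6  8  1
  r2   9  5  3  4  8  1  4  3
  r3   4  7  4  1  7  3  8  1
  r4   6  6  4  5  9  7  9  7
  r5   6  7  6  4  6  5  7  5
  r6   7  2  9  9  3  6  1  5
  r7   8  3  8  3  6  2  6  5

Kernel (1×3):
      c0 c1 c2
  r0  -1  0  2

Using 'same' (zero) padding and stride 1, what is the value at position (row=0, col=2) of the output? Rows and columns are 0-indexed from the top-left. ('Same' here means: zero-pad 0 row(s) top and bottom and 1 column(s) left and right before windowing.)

-1

The receptive field on the zero-padded input at this output position is [1 8 0]. Elementwise product with the kernel and sum: 1·-1 + 0·2.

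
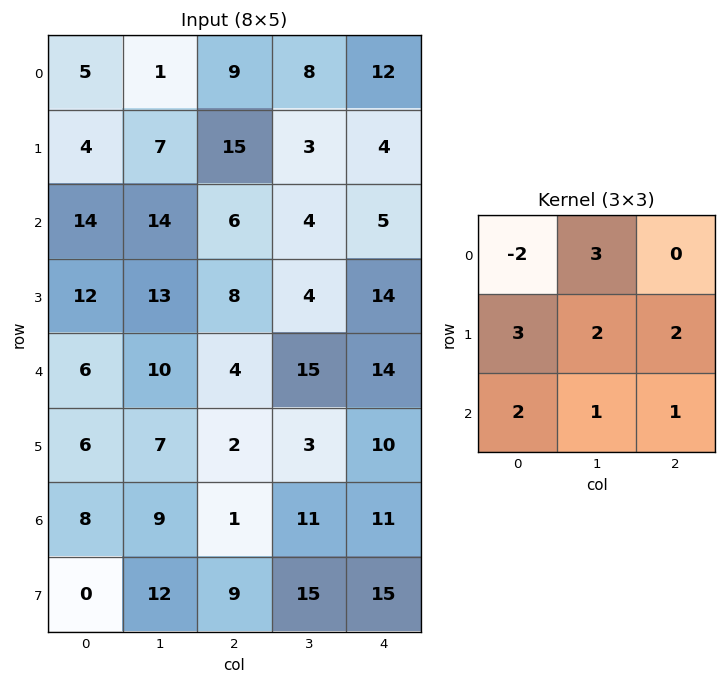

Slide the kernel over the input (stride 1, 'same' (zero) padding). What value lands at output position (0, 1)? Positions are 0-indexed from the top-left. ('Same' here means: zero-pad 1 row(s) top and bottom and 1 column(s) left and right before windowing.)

65

The receptive field on the zero-padded input at this output position is [0 0 0 / 5 1 9 / 4 7 15]. Elementwise product with the kernel and sum: 0·-2 + 0·3 + 5·3 + 1·2 + 9·2 + 4·2 + 7·1 + 15·1.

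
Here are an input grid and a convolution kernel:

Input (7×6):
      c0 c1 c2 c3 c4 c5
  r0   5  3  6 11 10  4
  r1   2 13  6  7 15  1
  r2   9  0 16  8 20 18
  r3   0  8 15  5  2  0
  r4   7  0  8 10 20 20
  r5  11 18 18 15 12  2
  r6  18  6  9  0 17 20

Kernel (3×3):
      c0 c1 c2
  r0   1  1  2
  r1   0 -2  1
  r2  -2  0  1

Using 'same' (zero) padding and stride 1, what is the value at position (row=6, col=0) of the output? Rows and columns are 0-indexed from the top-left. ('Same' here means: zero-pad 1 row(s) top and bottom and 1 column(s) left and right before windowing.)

The receptive field on the zero-padded input at this output position is [0 11 18 / 0 18 6 / 0 0 0]. Elementwise product with the kernel and sum: 0·1 + 11·1 + 18·2 + 18·-2 + 6·1 + 0·-2 + 0·1.

17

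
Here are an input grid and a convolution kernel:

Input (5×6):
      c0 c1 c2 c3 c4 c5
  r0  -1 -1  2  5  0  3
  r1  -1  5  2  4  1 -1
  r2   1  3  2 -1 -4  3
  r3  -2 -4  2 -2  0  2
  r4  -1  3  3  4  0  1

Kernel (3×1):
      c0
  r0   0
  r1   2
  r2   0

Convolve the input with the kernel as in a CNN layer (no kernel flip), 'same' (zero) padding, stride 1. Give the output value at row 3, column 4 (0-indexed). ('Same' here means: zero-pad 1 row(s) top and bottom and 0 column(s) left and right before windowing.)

0

The receptive field on the zero-padded input at this output position is [-4 / 0 / 0]. Elementwise product with the kernel and sum: 0·2.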